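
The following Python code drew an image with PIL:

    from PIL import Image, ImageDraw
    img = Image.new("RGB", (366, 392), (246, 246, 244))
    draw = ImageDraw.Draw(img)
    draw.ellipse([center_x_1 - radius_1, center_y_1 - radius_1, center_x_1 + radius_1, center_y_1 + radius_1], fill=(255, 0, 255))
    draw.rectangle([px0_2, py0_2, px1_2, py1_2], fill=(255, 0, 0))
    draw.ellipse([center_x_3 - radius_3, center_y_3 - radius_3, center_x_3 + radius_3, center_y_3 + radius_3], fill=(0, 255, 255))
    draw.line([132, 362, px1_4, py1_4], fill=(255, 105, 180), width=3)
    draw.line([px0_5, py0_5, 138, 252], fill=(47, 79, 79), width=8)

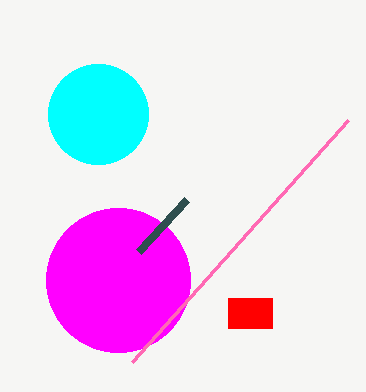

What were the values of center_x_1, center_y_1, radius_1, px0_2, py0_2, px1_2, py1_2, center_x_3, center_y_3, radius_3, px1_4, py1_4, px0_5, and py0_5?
center_x_1 = 118
center_y_1 = 280
radius_1 = 72
px0_2 = 228
py0_2 = 298
px1_2 = 272
py1_2 = 328
center_x_3 = 98
center_y_3 = 114
radius_3 = 50
px1_4 = 348
py1_4 = 120
px0_5 = 186
py0_5 = 200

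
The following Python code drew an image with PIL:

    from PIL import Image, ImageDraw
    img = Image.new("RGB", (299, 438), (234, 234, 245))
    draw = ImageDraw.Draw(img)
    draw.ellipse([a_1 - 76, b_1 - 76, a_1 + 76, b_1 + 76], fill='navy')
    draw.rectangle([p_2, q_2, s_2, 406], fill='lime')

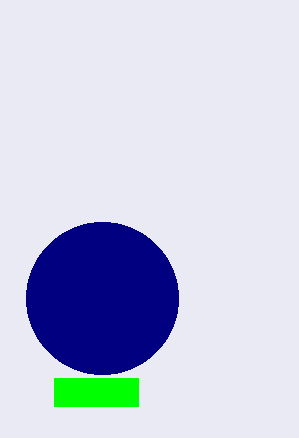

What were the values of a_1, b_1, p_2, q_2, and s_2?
a_1 = 102; b_1 = 298; p_2 = 54; q_2 = 378; s_2 = 138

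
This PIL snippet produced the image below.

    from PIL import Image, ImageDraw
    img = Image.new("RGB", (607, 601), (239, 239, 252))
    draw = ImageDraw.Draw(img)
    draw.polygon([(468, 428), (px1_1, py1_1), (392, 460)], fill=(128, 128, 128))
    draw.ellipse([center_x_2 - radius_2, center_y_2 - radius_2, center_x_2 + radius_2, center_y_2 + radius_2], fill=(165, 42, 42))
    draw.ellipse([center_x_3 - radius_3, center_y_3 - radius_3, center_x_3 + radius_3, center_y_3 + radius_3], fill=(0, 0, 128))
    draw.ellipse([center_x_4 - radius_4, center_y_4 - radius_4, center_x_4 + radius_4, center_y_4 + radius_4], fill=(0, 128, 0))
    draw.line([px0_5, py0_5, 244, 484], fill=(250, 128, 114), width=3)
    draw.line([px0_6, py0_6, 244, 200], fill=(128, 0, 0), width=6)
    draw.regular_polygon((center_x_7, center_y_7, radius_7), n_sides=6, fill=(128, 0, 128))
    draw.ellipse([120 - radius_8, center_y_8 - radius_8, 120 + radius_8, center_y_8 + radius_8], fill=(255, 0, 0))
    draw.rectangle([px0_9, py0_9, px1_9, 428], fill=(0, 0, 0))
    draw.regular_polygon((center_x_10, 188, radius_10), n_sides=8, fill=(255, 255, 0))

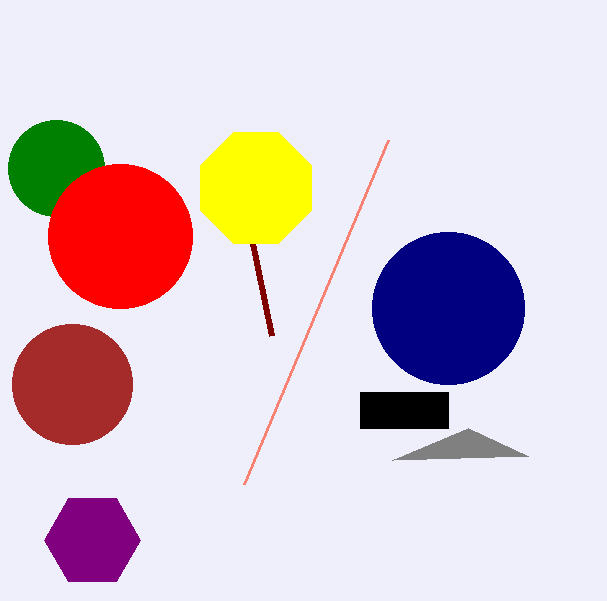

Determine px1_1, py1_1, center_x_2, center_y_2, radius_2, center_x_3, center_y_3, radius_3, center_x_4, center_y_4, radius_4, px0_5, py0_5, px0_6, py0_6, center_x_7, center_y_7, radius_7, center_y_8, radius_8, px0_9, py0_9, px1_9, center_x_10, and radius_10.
px1_1 = 528; py1_1 = 456; center_x_2 = 72; center_y_2 = 384; radius_2 = 60; center_x_3 = 448; center_y_3 = 308; radius_3 = 76; center_x_4 = 56; center_y_4 = 168; radius_4 = 48; px0_5 = 388; py0_5 = 140; px0_6 = 272; py0_6 = 336; center_x_7 = 92; center_y_7 = 540; radius_7 = 48; center_y_8 = 236; radius_8 = 72; px0_9 = 360; py0_9 = 392; px1_9 = 448; center_x_10 = 256; radius_10 = 60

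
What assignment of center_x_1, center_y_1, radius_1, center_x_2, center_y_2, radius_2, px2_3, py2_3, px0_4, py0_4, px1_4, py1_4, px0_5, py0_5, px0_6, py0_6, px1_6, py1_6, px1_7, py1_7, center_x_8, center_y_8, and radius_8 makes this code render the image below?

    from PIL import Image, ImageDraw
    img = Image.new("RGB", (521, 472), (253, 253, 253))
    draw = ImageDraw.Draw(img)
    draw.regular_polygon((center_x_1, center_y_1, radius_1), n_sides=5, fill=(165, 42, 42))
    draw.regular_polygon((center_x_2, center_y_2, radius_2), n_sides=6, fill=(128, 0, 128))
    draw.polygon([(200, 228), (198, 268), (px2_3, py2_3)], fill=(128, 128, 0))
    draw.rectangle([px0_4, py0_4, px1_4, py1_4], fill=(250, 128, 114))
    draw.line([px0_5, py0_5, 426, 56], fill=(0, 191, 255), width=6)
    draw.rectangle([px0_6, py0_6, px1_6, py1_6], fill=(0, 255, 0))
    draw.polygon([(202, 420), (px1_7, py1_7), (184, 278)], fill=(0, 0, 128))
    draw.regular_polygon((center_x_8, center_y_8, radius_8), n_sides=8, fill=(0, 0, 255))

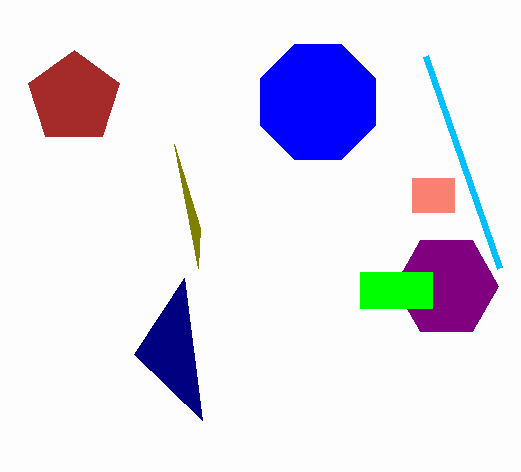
center_x_1 = 74; center_y_1 = 98; radius_1 = 48; center_x_2 = 446; center_y_2 = 286; radius_2 = 52; px2_3 = 174; py2_3 = 144; px0_4 = 412; py0_4 = 178; px1_4 = 454; py1_4 = 212; px0_5 = 500; py0_5 = 268; px0_6 = 360; py0_6 = 272; px1_6 = 432; py1_6 = 308; px1_7 = 134; py1_7 = 354; center_x_8 = 318; center_y_8 = 102; radius_8 = 62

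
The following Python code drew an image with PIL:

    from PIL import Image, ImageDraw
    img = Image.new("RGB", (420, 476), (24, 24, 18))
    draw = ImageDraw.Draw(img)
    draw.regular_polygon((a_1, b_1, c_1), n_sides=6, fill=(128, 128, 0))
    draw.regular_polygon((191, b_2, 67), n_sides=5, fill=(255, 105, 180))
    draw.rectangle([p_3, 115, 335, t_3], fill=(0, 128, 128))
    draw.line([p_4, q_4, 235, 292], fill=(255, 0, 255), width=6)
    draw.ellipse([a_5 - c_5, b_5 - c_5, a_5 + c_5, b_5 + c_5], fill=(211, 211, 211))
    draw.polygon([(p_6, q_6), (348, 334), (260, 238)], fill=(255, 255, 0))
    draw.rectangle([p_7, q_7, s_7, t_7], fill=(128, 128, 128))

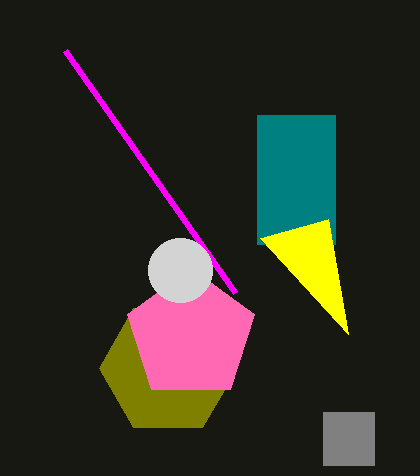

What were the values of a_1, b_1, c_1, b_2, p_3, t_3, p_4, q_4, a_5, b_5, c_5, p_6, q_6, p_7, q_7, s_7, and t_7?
a_1 = 168; b_1 = 368; c_1 = 69; b_2 = 335; p_3 = 257; t_3 = 244; p_4 = 65; q_4 = 50; a_5 = 180; b_5 = 270; c_5 = 32; p_6 = 328; q_6 = 219; p_7 = 323; q_7 = 412; s_7 = 374; t_7 = 465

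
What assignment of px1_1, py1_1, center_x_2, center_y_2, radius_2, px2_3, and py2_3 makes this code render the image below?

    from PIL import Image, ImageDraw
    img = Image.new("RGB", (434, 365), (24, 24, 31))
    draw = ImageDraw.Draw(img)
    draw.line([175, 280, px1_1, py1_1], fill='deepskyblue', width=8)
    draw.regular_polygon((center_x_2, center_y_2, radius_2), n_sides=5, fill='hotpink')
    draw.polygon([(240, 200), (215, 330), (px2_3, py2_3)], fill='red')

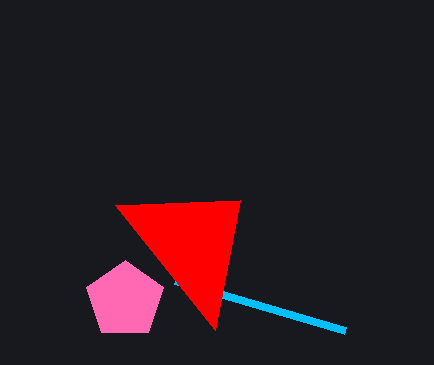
px1_1 = 345; py1_1 = 330; center_x_2 = 125; center_y_2 = 300; radius_2 = 40; px2_3 = 115; py2_3 = 205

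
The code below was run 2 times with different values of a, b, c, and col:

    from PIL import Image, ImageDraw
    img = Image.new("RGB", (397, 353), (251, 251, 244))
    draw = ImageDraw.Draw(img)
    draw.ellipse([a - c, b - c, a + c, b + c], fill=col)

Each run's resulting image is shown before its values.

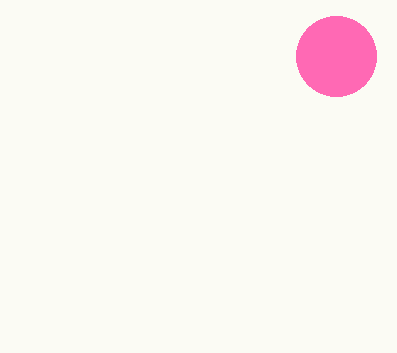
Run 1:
a = 336; b = 56; c = 40; col = 'hotpink'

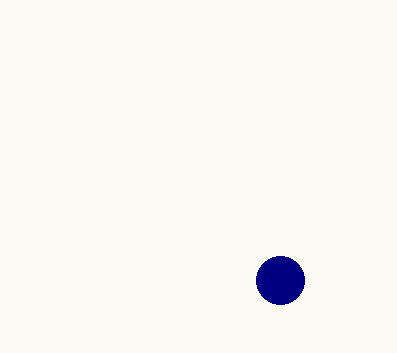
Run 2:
a = 280, b = 280, c = 24, col = 'navy'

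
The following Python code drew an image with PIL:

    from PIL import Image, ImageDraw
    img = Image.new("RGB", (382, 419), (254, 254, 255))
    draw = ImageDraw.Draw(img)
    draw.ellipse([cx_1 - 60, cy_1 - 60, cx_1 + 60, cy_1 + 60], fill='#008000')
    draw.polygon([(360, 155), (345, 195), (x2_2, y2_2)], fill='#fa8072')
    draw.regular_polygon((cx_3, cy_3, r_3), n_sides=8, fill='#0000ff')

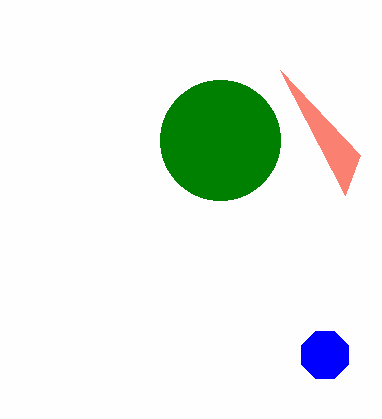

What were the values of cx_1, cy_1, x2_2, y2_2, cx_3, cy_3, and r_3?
cx_1 = 220, cy_1 = 140, x2_2 = 280, y2_2 = 70, cx_3 = 325, cy_3 = 355, r_3 = 25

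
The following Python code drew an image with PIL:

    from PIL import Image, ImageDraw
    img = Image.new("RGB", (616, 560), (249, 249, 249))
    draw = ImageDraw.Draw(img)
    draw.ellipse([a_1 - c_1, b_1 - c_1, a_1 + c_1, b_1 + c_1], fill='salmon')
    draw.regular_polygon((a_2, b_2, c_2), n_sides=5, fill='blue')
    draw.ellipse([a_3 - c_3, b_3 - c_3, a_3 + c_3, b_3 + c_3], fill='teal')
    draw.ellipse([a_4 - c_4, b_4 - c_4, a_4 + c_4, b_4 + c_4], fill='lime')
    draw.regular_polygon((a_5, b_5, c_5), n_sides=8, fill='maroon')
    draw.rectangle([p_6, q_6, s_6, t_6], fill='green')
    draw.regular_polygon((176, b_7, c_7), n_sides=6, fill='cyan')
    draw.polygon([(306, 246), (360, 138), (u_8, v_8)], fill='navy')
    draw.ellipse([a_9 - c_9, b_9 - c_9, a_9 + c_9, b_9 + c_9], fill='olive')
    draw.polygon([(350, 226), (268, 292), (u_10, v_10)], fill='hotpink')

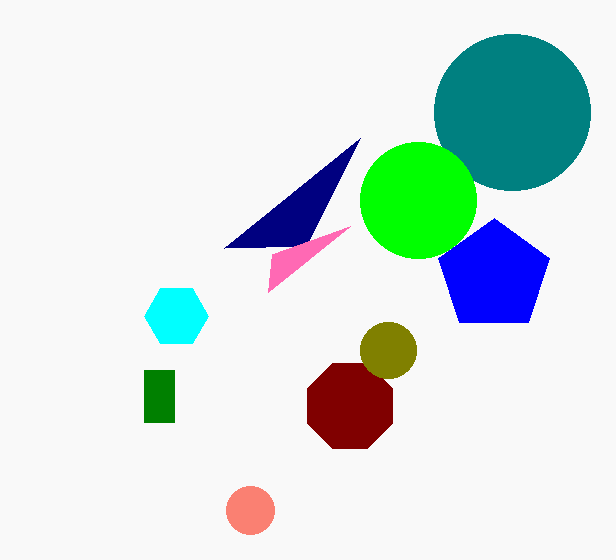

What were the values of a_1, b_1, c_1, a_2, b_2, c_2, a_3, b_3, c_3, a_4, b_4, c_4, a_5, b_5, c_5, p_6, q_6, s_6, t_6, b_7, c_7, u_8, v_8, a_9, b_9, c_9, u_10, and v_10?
a_1 = 250, b_1 = 510, c_1 = 24, a_2 = 494, b_2 = 276, c_2 = 58, a_3 = 512, b_3 = 112, c_3 = 78, a_4 = 418, b_4 = 200, c_4 = 58, a_5 = 350, b_5 = 406, c_5 = 46, p_6 = 144, q_6 = 370, s_6 = 174, t_6 = 422, b_7 = 316, c_7 = 32, u_8 = 224, v_8 = 248, a_9 = 388, b_9 = 350, c_9 = 28, u_10 = 272, v_10 = 254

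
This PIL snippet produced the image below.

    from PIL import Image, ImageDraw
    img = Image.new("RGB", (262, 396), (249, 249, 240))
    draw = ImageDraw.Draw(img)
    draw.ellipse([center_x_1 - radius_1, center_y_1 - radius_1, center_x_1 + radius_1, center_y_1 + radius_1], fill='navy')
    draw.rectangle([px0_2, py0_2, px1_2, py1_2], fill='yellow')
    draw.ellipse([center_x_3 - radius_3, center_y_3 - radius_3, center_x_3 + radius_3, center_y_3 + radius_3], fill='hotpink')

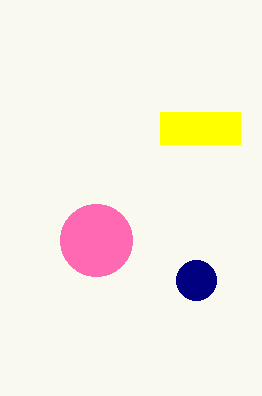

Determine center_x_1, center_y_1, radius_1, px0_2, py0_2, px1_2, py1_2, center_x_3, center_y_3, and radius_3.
center_x_1 = 196
center_y_1 = 280
radius_1 = 20
px0_2 = 160
py0_2 = 112
px1_2 = 240
py1_2 = 144
center_x_3 = 96
center_y_3 = 240
radius_3 = 36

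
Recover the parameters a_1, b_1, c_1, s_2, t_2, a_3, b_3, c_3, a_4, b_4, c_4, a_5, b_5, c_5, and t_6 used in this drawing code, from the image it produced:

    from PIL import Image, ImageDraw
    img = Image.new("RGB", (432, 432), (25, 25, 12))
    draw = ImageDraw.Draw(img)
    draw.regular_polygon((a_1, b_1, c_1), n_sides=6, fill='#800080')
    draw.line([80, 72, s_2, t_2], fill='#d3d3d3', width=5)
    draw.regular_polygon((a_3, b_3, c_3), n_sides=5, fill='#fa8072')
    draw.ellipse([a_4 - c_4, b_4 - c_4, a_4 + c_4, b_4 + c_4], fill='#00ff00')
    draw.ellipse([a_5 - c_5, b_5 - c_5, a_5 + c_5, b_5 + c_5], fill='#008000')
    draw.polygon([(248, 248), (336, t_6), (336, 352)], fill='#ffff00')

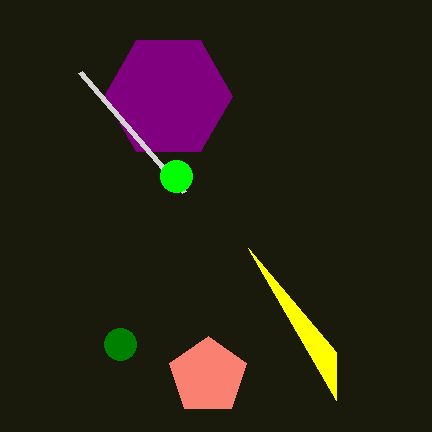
a_1 = 168
b_1 = 96
c_1 = 64
s_2 = 184
t_2 = 192
a_3 = 208
b_3 = 376
c_3 = 40
a_4 = 176
b_4 = 176
c_4 = 16
a_5 = 120
b_5 = 344
c_5 = 16
t_6 = 400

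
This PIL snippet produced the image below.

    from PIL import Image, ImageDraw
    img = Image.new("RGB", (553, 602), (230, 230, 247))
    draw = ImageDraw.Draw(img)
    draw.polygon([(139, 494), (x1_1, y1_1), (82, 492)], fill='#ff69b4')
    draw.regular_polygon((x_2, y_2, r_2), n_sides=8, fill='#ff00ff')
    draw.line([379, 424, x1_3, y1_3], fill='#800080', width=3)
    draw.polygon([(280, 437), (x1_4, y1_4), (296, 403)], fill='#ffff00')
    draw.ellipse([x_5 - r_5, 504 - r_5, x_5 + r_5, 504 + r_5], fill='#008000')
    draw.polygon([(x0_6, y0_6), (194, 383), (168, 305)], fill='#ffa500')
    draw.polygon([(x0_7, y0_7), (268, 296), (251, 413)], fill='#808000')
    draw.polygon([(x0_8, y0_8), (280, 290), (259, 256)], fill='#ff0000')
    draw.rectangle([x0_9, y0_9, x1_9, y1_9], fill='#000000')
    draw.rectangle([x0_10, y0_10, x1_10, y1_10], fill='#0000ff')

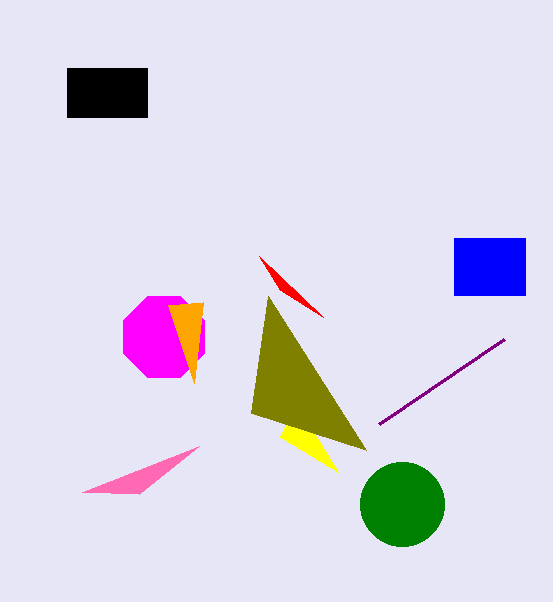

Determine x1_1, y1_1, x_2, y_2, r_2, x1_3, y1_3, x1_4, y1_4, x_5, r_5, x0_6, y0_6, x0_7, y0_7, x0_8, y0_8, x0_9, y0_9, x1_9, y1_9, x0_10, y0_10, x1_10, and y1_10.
x1_1 = 199, y1_1 = 446, x_2 = 164, y_2 = 337, r_2 = 44, x1_3 = 504, y1_3 = 339, x1_4 = 338, y1_4 = 472, x_5 = 402, r_5 = 42, x0_6 = 203, y0_6 = 302, x0_7 = 366, y0_7 = 450, x0_8 = 323, y0_8 = 317, x0_9 = 67, y0_9 = 68, x1_9 = 147, y1_9 = 117, x0_10 = 454, y0_10 = 238, x1_10 = 525, y1_10 = 295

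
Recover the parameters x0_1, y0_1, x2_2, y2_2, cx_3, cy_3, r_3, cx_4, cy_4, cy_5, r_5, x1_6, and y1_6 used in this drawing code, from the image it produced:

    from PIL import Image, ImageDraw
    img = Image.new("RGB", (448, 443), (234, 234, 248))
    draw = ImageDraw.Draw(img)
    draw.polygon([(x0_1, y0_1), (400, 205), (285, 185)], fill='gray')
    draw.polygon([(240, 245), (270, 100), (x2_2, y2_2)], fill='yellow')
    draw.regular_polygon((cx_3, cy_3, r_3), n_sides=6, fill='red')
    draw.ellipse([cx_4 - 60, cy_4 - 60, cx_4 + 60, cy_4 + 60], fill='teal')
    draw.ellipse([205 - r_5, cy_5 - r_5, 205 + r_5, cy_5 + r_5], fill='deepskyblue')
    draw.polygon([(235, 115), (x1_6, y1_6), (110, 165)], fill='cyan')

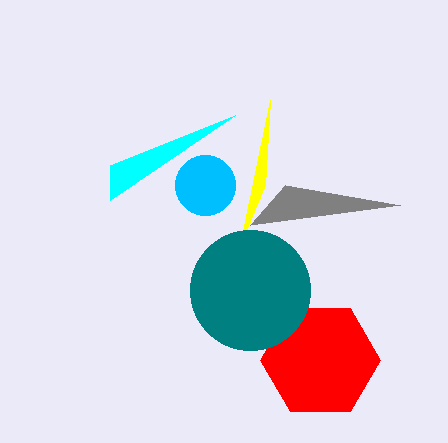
x0_1 = 250; y0_1 = 225; x2_2 = 265; y2_2 = 185; cx_3 = 320; cy_3 = 360; r_3 = 60; cx_4 = 250; cy_4 = 290; cy_5 = 185; r_5 = 30; x1_6 = 110; y1_6 = 200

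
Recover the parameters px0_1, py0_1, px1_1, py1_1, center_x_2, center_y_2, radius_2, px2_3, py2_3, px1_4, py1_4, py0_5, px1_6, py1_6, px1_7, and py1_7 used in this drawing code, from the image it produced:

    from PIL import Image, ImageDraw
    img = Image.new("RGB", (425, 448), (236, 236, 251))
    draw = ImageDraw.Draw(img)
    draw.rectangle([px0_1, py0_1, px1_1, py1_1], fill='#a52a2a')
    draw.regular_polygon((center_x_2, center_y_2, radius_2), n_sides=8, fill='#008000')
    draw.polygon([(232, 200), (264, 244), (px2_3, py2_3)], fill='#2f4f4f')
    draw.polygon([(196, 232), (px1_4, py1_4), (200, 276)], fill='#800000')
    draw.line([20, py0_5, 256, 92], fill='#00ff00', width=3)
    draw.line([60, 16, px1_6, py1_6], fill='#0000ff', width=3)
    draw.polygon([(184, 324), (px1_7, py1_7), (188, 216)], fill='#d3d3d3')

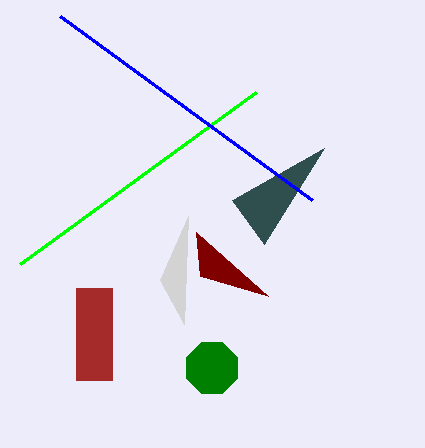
px0_1 = 76, py0_1 = 288, px1_1 = 112, py1_1 = 380, center_x_2 = 212, center_y_2 = 368, radius_2 = 28, px2_3 = 324, py2_3 = 148, px1_4 = 268, py1_4 = 296, py0_5 = 264, px1_6 = 312, py1_6 = 200, px1_7 = 160, py1_7 = 280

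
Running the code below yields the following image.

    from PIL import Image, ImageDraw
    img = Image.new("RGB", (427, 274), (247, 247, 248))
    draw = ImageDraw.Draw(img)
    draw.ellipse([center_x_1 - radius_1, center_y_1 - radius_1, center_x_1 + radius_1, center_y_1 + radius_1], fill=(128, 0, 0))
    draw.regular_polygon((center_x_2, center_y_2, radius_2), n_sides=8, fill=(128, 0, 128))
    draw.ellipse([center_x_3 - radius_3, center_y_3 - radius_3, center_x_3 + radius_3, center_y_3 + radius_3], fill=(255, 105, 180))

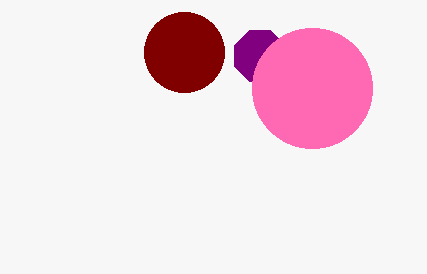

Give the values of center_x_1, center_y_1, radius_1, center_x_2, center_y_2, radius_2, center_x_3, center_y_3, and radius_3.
center_x_1 = 184, center_y_1 = 52, radius_1 = 40, center_x_2 = 260, center_y_2 = 56, radius_2 = 28, center_x_3 = 312, center_y_3 = 88, radius_3 = 60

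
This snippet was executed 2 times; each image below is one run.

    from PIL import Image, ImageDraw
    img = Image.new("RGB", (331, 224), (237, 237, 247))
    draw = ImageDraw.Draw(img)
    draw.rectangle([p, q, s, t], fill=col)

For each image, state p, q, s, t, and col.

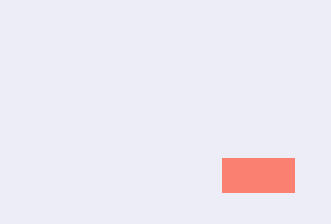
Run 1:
p = 222
q = 158
s = 294
t = 192
col = 'salmon'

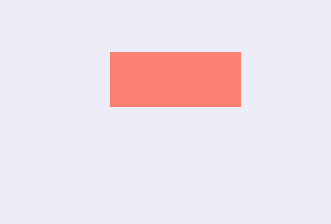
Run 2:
p = 110, q = 52, s = 240, t = 106, col = 'salmon'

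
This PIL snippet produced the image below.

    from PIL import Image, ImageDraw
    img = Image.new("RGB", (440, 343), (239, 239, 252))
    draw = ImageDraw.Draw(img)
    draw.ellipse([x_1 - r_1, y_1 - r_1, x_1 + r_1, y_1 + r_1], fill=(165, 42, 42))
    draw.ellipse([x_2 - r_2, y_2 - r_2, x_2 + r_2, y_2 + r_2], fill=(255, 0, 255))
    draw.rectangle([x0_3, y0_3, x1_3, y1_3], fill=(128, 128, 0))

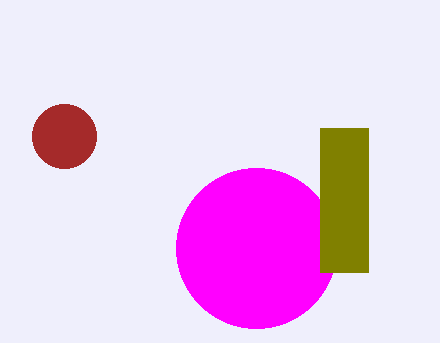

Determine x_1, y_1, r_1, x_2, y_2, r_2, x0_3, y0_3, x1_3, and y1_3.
x_1 = 64, y_1 = 136, r_1 = 32, x_2 = 256, y_2 = 248, r_2 = 80, x0_3 = 320, y0_3 = 128, x1_3 = 368, y1_3 = 272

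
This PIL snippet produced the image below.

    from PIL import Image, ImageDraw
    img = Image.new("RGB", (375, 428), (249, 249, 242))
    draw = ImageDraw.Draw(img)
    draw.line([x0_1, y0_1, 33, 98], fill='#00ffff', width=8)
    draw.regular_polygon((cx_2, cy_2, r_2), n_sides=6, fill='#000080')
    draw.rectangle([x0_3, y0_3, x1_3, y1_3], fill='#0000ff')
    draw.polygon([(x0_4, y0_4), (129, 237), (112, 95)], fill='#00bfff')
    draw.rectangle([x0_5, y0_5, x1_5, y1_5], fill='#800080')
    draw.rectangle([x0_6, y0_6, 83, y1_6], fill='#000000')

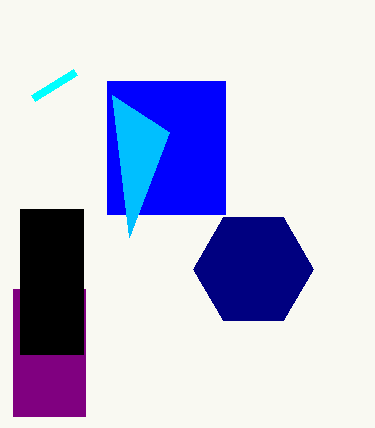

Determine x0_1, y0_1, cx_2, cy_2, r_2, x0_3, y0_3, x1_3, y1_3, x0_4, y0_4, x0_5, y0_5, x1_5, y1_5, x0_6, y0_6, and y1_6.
x0_1 = 75; y0_1 = 72; cx_2 = 253; cy_2 = 269; r_2 = 60; x0_3 = 107; y0_3 = 81; x1_3 = 225; y1_3 = 214; x0_4 = 169; y0_4 = 132; x0_5 = 13; y0_5 = 289; x1_5 = 85; y1_5 = 416; x0_6 = 20; y0_6 = 209; y1_6 = 354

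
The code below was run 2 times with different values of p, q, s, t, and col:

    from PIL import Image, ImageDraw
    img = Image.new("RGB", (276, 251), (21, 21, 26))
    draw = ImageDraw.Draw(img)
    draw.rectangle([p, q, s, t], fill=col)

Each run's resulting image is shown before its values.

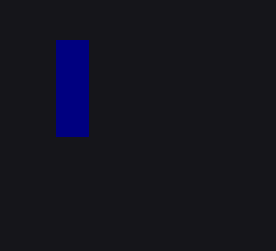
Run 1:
p = 56, q = 40, s = 88, t = 136, col = 'navy'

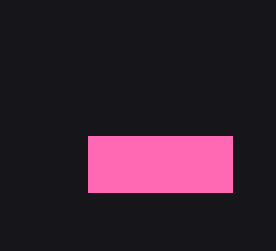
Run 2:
p = 88, q = 136, s = 232, t = 192, col = 'hotpink'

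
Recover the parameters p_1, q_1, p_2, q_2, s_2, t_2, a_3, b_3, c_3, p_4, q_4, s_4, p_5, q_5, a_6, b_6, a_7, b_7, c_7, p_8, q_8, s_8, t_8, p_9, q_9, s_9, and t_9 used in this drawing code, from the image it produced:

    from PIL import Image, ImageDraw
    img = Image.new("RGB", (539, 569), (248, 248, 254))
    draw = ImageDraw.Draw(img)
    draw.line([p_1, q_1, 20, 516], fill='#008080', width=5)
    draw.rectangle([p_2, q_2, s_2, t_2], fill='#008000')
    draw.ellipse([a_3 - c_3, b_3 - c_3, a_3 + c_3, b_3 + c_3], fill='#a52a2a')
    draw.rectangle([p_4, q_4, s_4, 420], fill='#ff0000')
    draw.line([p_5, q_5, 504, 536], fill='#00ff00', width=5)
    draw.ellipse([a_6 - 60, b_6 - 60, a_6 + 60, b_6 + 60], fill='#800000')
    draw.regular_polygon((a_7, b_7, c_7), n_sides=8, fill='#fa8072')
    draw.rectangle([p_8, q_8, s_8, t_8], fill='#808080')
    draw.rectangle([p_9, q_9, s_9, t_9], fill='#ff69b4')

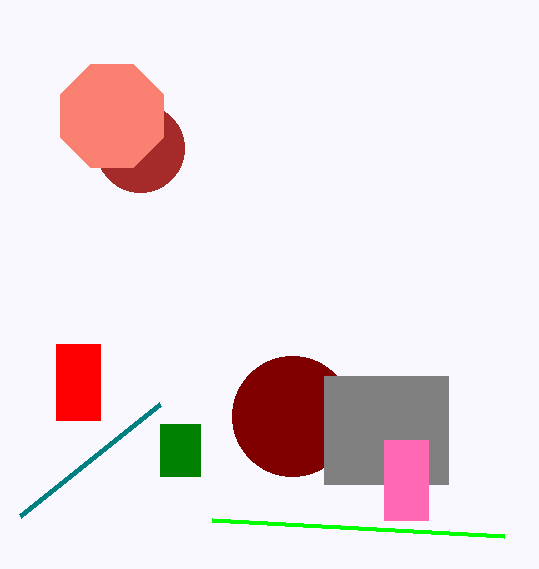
p_1 = 160, q_1 = 404, p_2 = 160, q_2 = 424, s_2 = 200, t_2 = 476, a_3 = 140, b_3 = 148, c_3 = 44, p_4 = 56, q_4 = 344, s_4 = 100, p_5 = 212, q_5 = 520, a_6 = 292, b_6 = 416, a_7 = 112, b_7 = 116, c_7 = 56, p_8 = 324, q_8 = 376, s_8 = 448, t_8 = 484, p_9 = 384, q_9 = 440, s_9 = 428, t_9 = 520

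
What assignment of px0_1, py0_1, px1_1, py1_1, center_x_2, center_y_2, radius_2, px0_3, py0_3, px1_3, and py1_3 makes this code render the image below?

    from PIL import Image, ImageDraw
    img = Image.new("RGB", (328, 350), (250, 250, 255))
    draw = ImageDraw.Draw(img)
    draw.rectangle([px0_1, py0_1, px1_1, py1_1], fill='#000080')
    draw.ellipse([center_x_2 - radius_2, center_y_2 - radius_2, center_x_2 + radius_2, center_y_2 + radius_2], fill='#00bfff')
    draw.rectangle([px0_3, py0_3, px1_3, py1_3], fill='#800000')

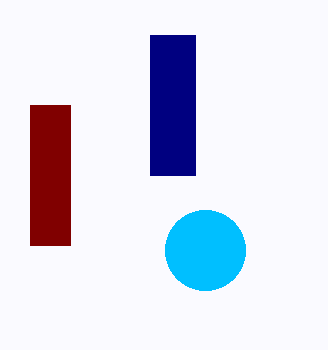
px0_1 = 150
py0_1 = 35
px1_1 = 195
py1_1 = 175
center_x_2 = 205
center_y_2 = 250
radius_2 = 40
px0_3 = 30
py0_3 = 105
px1_3 = 70
py1_3 = 245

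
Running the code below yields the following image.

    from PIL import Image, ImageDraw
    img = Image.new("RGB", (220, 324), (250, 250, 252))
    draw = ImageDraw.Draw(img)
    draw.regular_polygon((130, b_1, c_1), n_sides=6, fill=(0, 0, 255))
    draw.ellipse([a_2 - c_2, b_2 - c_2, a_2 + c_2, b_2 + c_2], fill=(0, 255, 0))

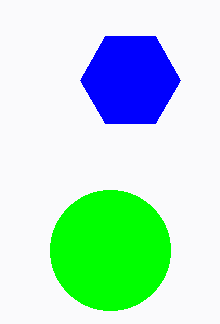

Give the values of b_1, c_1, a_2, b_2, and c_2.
b_1 = 80; c_1 = 50; a_2 = 110; b_2 = 250; c_2 = 60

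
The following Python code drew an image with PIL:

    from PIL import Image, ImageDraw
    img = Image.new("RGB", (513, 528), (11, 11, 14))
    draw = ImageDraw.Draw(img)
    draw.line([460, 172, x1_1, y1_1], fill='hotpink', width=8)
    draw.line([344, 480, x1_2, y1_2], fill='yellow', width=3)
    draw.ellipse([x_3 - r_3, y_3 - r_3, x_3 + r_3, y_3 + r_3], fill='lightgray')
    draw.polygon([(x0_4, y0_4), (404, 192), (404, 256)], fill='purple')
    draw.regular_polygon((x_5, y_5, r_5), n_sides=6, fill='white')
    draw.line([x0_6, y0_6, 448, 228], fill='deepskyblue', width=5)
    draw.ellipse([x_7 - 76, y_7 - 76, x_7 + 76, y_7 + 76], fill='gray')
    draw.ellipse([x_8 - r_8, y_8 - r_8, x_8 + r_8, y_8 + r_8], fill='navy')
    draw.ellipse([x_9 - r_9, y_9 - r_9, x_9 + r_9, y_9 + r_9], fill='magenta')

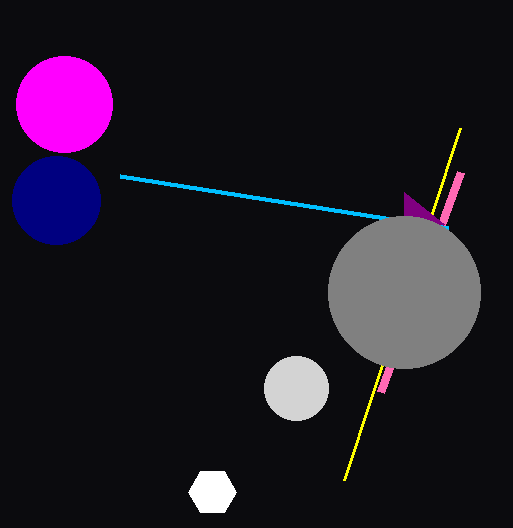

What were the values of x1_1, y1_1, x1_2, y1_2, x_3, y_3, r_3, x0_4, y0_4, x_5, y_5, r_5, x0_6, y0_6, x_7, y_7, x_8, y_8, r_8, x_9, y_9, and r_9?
x1_1 = 380, y1_1 = 392, x1_2 = 460, y1_2 = 128, x_3 = 296, y_3 = 388, r_3 = 32, x0_4 = 444, y0_4 = 224, x_5 = 212, y_5 = 492, r_5 = 24, x0_6 = 120, y0_6 = 176, x_7 = 404, y_7 = 292, x_8 = 56, y_8 = 200, r_8 = 44, x_9 = 64, y_9 = 104, r_9 = 48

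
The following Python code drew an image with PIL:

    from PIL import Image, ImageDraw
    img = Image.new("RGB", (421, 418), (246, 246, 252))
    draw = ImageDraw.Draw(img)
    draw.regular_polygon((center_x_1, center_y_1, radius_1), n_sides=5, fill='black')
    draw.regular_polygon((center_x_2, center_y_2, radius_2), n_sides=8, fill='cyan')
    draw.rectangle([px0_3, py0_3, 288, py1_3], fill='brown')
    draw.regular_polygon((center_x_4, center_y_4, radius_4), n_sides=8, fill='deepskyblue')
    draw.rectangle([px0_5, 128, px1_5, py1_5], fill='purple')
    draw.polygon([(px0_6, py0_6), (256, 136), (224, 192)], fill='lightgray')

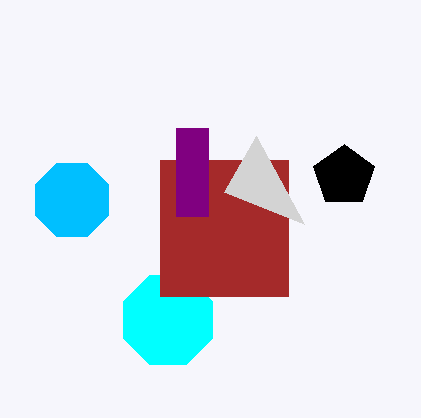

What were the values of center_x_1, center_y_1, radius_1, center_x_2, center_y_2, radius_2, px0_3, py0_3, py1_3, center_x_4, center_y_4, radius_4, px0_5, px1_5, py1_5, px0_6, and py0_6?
center_x_1 = 344; center_y_1 = 176; radius_1 = 32; center_x_2 = 168; center_y_2 = 320; radius_2 = 48; px0_3 = 160; py0_3 = 160; py1_3 = 296; center_x_4 = 72; center_y_4 = 200; radius_4 = 40; px0_5 = 176; px1_5 = 208; py1_5 = 216; px0_6 = 304; py0_6 = 224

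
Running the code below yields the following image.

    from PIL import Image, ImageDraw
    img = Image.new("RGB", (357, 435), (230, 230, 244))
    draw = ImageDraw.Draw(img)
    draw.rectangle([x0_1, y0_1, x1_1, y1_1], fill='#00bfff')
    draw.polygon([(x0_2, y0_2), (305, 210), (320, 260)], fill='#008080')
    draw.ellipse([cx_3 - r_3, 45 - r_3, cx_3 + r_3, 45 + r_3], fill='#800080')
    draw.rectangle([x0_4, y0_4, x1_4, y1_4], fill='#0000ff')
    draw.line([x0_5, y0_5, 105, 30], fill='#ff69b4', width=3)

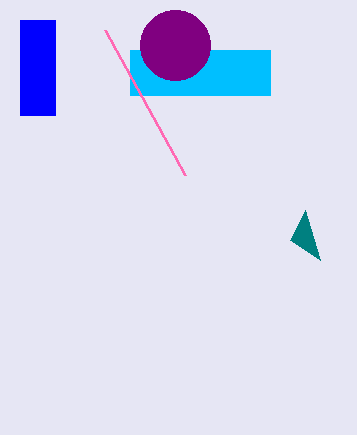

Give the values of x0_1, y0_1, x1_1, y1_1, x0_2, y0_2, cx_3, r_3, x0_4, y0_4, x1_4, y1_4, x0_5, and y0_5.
x0_1 = 130, y0_1 = 50, x1_1 = 270, y1_1 = 95, x0_2 = 290, y0_2 = 240, cx_3 = 175, r_3 = 35, x0_4 = 20, y0_4 = 20, x1_4 = 55, y1_4 = 115, x0_5 = 185, y0_5 = 175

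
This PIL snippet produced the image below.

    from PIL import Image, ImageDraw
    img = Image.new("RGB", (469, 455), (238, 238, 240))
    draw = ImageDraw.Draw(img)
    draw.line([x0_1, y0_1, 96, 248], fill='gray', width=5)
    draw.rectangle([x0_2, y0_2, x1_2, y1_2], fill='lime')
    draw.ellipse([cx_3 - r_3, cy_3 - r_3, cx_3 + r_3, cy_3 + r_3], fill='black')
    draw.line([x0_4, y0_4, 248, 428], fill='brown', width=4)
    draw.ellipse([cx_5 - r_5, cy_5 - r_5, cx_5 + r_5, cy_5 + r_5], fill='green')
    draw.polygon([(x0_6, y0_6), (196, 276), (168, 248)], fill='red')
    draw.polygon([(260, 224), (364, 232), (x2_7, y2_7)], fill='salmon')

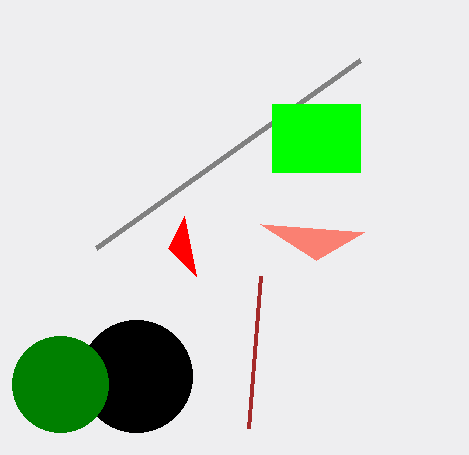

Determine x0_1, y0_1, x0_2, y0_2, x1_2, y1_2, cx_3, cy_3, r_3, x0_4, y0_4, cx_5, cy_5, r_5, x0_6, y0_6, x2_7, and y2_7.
x0_1 = 360; y0_1 = 60; x0_2 = 272; y0_2 = 104; x1_2 = 360; y1_2 = 172; cx_3 = 136; cy_3 = 376; r_3 = 56; x0_4 = 260; y0_4 = 276; cx_5 = 60; cy_5 = 384; r_5 = 48; x0_6 = 184; y0_6 = 216; x2_7 = 316; y2_7 = 260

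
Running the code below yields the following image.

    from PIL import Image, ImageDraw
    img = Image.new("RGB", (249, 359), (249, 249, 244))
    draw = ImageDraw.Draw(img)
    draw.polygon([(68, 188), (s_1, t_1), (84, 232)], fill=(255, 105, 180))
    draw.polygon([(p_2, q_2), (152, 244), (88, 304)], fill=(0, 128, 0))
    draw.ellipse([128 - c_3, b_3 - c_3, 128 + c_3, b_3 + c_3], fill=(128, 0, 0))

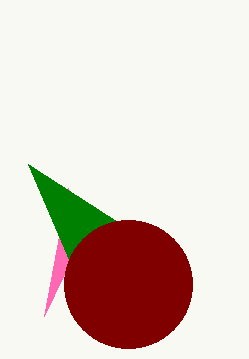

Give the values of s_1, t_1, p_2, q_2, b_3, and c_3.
s_1 = 44; t_1 = 316; p_2 = 28; q_2 = 164; b_3 = 284; c_3 = 64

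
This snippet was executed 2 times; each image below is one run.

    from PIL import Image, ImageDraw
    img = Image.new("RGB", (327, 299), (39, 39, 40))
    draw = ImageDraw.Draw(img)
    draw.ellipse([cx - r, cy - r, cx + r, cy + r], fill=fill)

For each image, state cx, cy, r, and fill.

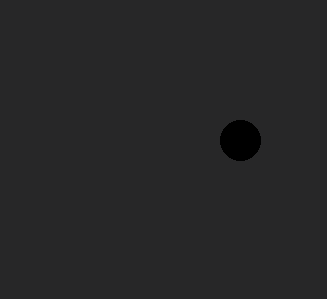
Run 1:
cx = 240; cy = 140; r = 20; fill = 'black'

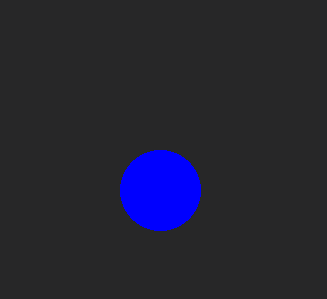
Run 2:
cx = 160, cy = 190, r = 40, fill = 'blue'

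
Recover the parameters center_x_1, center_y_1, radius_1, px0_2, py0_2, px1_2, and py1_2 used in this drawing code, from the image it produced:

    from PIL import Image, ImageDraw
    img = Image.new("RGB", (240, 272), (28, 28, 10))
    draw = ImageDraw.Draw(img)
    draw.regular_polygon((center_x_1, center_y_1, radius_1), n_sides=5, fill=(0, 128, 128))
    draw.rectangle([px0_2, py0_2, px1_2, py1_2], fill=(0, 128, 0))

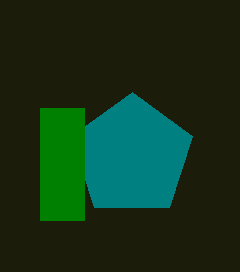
center_x_1 = 132, center_y_1 = 156, radius_1 = 64, px0_2 = 40, py0_2 = 108, px1_2 = 84, py1_2 = 220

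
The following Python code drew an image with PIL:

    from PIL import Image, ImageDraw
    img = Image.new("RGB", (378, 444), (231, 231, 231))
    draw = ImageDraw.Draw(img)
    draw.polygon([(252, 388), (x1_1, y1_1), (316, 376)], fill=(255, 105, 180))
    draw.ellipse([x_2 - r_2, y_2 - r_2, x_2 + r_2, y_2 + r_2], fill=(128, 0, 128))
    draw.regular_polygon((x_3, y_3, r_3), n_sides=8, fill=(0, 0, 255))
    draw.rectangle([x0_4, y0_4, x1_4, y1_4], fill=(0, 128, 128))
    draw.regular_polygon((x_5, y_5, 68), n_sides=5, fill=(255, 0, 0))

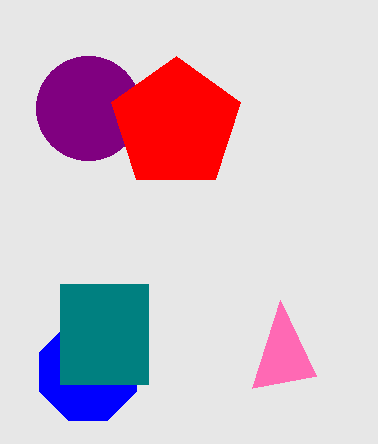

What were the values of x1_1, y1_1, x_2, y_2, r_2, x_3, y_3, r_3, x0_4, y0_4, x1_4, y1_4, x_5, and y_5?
x1_1 = 280; y1_1 = 300; x_2 = 88; y_2 = 108; r_2 = 52; x_3 = 88; y_3 = 372; r_3 = 52; x0_4 = 60; y0_4 = 284; x1_4 = 148; y1_4 = 384; x_5 = 176; y_5 = 124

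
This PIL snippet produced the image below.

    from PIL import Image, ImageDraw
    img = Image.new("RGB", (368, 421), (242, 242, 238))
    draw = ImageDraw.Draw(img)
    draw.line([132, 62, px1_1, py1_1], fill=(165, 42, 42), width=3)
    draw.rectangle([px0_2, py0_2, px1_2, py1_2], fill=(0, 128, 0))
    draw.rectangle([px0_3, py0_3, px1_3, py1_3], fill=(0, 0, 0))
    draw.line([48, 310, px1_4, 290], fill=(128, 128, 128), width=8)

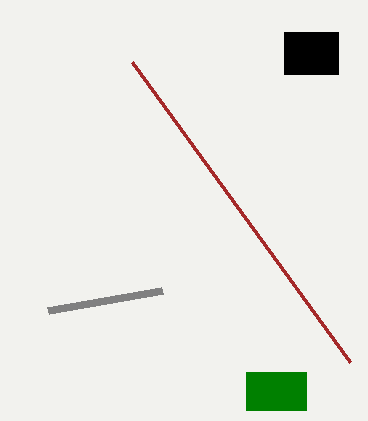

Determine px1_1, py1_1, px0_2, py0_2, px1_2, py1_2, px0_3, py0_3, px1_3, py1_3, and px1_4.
px1_1 = 350; py1_1 = 362; px0_2 = 246; py0_2 = 372; px1_2 = 306; py1_2 = 410; px0_3 = 284; py0_3 = 32; px1_3 = 338; py1_3 = 74; px1_4 = 162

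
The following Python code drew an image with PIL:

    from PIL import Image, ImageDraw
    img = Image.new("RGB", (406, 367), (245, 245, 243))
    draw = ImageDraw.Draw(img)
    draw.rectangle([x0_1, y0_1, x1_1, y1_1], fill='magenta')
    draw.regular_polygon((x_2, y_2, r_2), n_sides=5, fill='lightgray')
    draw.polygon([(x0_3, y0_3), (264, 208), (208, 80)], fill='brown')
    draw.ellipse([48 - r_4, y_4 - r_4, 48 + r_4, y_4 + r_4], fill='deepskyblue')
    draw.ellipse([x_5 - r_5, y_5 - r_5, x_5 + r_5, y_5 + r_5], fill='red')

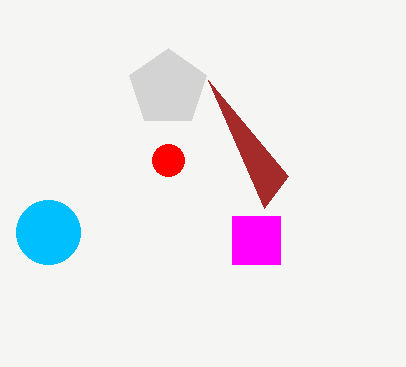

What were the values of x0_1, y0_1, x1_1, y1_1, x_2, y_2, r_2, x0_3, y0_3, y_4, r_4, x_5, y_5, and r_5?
x0_1 = 232
y0_1 = 216
x1_1 = 280
y1_1 = 264
x_2 = 168
y_2 = 88
r_2 = 40
x0_3 = 288
y0_3 = 176
y_4 = 232
r_4 = 32
x_5 = 168
y_5 = 160
r_5 = 16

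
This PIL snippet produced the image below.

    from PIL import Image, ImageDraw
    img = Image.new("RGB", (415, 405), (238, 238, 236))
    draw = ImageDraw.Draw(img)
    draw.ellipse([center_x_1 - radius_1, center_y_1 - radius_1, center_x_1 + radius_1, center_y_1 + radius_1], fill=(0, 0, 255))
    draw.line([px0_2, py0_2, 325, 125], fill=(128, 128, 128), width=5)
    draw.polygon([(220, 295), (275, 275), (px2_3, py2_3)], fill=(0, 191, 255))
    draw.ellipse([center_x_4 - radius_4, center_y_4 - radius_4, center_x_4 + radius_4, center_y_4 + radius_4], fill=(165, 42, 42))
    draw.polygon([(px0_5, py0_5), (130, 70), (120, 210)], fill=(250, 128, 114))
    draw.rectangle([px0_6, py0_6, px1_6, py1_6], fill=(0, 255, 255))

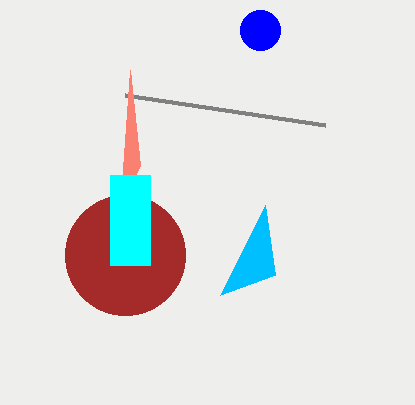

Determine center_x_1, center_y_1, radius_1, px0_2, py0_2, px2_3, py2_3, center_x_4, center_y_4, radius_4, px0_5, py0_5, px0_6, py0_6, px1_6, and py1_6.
center_x_1 = 260
center_y_1 = 30
radius_1 = 20
px0_2 = 125
py0_2 = 95
px2_3 = 265
py2_3 = 205
center_x_4 = 125
center_y_4 = 255
radius_4 = 60
px0_5 = 140
py0_5 = 165
px0_6 = 110
py0_6 = 175
px1_6 = 150
py1_6 = 265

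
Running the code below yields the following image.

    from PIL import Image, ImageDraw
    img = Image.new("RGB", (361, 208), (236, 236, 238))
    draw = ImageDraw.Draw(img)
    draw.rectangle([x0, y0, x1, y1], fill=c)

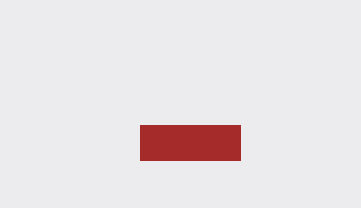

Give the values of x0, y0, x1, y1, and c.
x0 = 140
y0 = 125
x1 = 240
y1 = 160
c = 'brown'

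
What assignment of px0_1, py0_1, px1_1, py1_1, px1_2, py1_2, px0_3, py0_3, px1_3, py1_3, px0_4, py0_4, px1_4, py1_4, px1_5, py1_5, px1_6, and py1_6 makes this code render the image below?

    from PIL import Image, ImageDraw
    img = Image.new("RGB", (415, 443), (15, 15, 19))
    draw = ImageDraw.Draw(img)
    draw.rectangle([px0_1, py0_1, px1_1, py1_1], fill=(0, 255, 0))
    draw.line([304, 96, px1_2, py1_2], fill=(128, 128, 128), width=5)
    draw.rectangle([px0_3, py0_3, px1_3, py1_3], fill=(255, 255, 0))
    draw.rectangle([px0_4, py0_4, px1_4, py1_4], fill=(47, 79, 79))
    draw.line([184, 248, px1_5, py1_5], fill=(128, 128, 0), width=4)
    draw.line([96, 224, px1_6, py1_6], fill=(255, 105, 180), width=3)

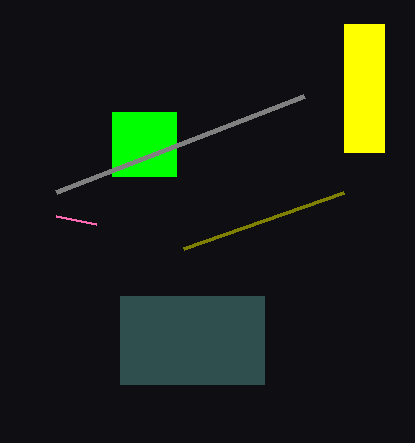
px0_1 = 112, py0_1 = 112, px1_1 = 176, py1_1 = 176, px1_2 = 56, py1_2 = 192, px0_3 = 344, py0_3 = 24, px1_3 = 384, py1_3 = 152, px0_4 = 120, py0_4 = 296, px1_4 = 264, py1_4 = 384, px1_5 = 344, py1_5 = 192, px1_6 = 56, py1_6 = 216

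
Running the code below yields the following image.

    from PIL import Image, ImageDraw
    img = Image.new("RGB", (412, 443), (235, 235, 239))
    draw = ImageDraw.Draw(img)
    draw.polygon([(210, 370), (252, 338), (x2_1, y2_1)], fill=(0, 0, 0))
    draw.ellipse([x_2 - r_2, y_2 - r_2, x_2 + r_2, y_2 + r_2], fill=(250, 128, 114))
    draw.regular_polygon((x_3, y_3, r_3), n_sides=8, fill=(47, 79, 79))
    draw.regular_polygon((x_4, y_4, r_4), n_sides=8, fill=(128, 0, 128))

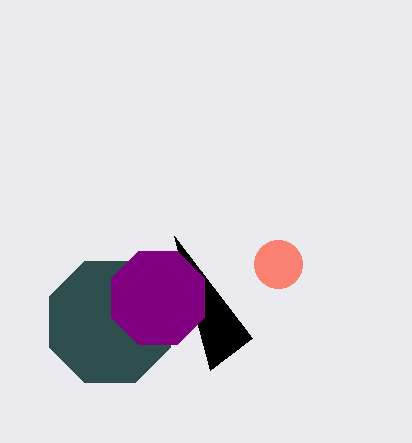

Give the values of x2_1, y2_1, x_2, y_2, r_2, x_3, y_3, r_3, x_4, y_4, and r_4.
x2_1 = 174; y2_1 = 236; x_2 = 278; y_2 = 264; r_2 = 24; x_3 = 110; y_3 = 322; r_3 = 66; x_4 = 158; y_4 = 298; r_4 = 50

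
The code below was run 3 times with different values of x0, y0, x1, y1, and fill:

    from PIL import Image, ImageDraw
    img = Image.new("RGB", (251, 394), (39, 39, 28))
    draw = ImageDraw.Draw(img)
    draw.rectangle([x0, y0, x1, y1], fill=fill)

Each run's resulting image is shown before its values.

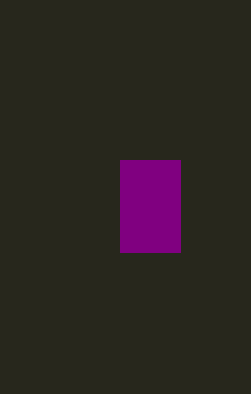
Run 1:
x0 = 120; y0 = 160; x1 = 180; y1 = 252; fill = 'purple'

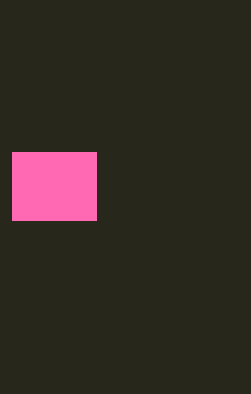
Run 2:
x0 = 12
y0 = 152
x1 = 96
y1 = 220
fill = 'hotpink'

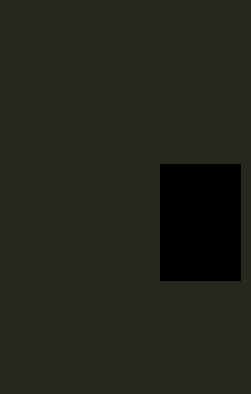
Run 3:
x0 = 160, y0 = 164, x1 = 240, y1 = 280, fill = 'black'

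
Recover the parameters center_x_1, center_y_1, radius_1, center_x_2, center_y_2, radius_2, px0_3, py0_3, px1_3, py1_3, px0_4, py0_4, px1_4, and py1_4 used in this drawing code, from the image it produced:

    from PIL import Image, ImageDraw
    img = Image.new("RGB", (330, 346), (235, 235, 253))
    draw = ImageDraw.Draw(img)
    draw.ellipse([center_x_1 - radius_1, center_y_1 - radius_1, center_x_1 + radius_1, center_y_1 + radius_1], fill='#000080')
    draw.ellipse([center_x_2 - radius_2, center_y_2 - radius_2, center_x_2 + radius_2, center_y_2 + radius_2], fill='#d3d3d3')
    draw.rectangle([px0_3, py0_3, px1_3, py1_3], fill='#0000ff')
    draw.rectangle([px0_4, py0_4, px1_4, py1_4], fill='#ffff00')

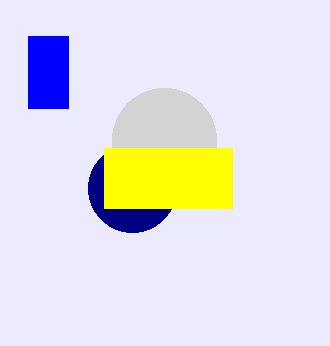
center_x_1 = 132, center_y_1 = 188, radius_1 = 44, center_x_2 = 164, center_y_2 = 140, radius_2 = 52, px0_3 = 28, py0_3 = 36, px1_3 = 68, py1_3 = 108, px0_4 = 104, py0_4 = 148, px1_4 = 232, py1_4 = 208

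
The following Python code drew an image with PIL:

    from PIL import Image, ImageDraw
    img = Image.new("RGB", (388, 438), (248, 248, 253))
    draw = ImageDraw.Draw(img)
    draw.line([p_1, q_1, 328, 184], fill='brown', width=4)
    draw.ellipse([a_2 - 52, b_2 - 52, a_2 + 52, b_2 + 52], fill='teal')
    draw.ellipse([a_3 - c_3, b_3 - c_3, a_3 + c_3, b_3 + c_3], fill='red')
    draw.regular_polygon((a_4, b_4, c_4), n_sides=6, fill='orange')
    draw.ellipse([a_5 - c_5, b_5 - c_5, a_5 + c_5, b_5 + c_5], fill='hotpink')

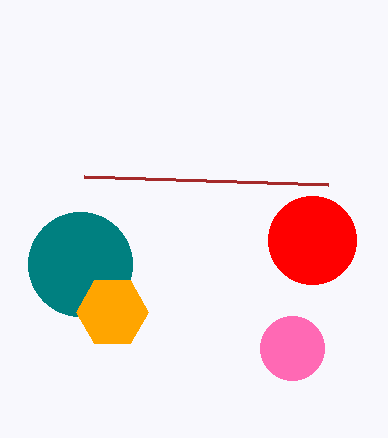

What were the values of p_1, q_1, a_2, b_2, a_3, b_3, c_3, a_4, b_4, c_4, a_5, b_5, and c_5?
p_1 = 84, q_1 = 176, a_2 = 80, b_2 = 264, a_3 = 312, b_3 = 240, c_3 = 44, a_4 = 112, b_4 = 312, c_4 = 36, a_5 = 292, b_5 = 348, c_5 = 32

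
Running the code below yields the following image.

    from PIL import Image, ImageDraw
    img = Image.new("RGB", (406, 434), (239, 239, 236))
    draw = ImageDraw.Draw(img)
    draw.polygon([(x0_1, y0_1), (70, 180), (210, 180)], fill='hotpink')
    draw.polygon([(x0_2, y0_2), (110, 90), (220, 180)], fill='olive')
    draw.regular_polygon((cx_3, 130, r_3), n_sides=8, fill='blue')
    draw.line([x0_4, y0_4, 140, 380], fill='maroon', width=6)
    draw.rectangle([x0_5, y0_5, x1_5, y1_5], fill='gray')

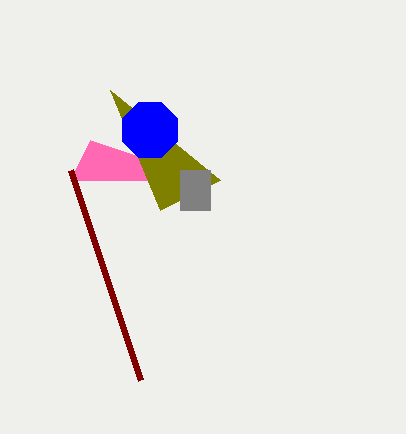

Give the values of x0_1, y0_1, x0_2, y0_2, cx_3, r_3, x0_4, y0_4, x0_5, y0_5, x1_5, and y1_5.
x0_1 = 90, y0_1 = 140, x0_2 = 160, y0_2 = 210, cx_3 = 150, r_3 = 30, x0_4 = 70, y0_4 = 170, x0_5 = 180, y0_5 = 170, x1_5 = 210, y1_5 = 210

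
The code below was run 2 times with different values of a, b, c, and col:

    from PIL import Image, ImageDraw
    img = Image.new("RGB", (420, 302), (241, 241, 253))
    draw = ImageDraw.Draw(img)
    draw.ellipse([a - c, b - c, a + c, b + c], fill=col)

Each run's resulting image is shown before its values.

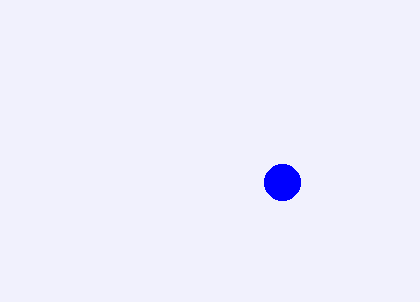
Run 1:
a = 282; b = 182; c = 18; col = 'blue'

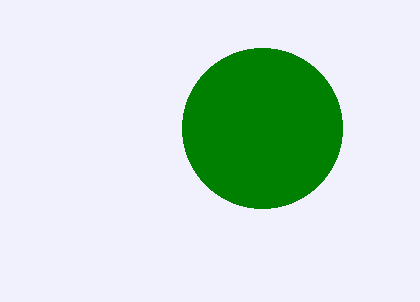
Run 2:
a = 262; b = 128; c = 80; col = 'green'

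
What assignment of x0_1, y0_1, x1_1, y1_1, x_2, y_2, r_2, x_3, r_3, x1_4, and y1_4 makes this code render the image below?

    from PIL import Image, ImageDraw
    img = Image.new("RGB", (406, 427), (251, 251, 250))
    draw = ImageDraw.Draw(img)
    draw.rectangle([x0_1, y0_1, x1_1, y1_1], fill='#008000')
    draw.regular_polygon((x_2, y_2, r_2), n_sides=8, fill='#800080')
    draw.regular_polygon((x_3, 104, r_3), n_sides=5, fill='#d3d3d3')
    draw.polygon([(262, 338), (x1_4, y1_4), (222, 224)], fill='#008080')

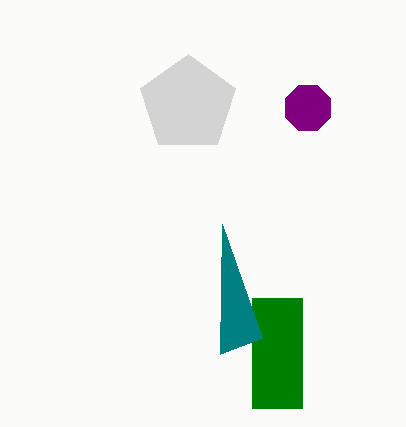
x0_1 = 252; y0_1 = 298; x1_1 = 302; y1_1 = 408; x_2 = 308; y_2 = 108; r_2 = 24; x_3 = 188; r_3 = 50; x1_4 = 220; y1_4 = 354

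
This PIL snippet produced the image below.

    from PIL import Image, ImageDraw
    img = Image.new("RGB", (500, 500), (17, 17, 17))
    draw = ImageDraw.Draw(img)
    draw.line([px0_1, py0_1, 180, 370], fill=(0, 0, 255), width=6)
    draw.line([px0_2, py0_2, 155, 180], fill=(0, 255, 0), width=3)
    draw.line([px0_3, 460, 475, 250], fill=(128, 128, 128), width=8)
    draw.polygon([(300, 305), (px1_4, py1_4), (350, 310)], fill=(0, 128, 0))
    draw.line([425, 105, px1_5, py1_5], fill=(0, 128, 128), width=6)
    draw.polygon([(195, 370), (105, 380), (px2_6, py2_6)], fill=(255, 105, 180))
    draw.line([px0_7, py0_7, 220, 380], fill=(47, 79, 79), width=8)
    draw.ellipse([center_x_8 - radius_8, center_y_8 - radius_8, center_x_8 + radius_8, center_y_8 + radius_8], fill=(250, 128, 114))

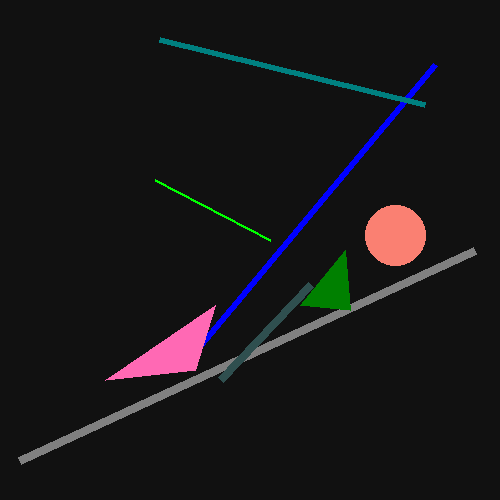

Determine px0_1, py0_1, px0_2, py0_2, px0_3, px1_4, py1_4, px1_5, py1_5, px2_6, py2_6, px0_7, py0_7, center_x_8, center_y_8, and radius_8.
px0_1 = 435
py0_1 = 65
px0_2 = 270
py0_2 = 240
px0_3 = 20
px1_4 = 345
py1_4 = 250
px1_5 = 160
py1_5 = 40
px2_6 = 215
py2_6 = 305
px0_7 = 310
py0_7 = 285
center_x_8 = 395
center_y_8 = 235
radius_8 = 30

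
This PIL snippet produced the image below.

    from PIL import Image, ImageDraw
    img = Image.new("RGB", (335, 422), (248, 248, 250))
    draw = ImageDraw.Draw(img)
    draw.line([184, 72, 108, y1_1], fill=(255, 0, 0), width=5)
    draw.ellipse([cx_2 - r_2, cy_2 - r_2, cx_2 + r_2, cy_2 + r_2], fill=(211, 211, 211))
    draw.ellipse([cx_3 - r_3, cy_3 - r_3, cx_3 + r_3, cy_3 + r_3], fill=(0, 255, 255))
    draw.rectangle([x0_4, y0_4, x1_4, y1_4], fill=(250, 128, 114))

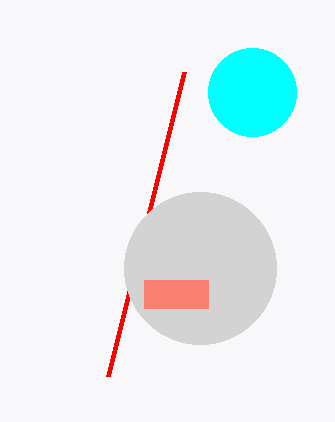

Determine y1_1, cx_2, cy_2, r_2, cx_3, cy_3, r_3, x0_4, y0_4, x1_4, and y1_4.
y1_1 = 376
cx_2 = 200
cy_2 = 268
r_2 = 76
cx_3 = 252
cy_3 = 92
r_3 = 44
x0_4 = 144
y0_4 = 280
x1_4 = 208
y1_4 = 308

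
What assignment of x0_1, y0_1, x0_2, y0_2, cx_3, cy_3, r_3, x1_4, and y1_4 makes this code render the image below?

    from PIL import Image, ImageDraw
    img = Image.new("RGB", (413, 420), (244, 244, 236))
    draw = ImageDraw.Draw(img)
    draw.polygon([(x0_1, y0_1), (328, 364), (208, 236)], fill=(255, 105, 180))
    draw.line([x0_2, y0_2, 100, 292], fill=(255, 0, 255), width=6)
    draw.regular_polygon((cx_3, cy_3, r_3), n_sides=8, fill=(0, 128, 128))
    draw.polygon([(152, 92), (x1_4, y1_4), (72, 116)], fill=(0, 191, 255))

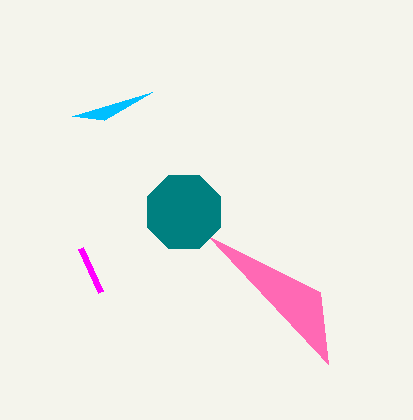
x0_1 = 320, y0_1 = 292, x0_2 = 80, y0_2 = 248, cx_3 = 184, cy_3 = 212, r_3 = 40, x1_4 = 104, y1_4 = 120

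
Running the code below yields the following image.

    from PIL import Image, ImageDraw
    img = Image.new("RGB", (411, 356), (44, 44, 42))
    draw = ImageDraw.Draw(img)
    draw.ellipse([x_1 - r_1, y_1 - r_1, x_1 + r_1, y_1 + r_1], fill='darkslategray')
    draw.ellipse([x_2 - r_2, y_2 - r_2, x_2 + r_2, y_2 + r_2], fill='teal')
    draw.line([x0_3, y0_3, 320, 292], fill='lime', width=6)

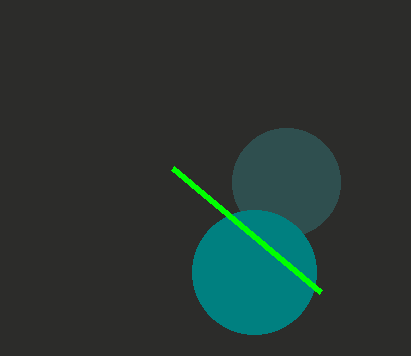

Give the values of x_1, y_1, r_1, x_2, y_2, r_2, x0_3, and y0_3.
x_1 = 286, y_1 = 182, r_1 = 54, x_2 = 254, y_2 = 272, r_2 = 62, x0_3 = 172, y0_3 = 168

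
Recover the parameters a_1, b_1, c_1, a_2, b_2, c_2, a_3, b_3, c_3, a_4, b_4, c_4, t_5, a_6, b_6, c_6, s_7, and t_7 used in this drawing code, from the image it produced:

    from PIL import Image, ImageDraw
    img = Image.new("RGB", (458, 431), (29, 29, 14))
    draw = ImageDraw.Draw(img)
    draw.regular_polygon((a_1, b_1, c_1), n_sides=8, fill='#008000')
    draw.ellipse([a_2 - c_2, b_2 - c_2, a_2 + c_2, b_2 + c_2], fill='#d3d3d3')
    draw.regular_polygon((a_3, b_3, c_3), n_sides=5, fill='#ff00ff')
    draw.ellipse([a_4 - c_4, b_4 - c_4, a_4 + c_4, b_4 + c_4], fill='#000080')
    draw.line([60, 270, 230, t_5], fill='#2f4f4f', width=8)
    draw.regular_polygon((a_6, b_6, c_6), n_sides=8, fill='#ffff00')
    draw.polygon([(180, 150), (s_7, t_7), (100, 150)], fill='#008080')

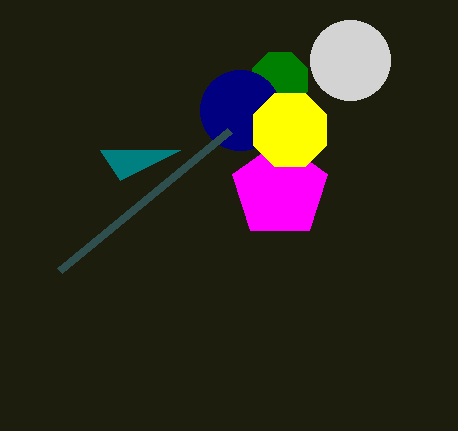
a_1 = 280, b_1 = 80, c_1 = 30, a_2 = 350, b_2 = 60, c_2 = 40, a_3 = 280, b_3 = 190, c_3 = 50, a_4 = 240, b_4 = 110, c_4 = 40, t_5 = 130, a_6 = 290, b_6 = 130, c_6 = 40, s_7 = 120, t_7 = 180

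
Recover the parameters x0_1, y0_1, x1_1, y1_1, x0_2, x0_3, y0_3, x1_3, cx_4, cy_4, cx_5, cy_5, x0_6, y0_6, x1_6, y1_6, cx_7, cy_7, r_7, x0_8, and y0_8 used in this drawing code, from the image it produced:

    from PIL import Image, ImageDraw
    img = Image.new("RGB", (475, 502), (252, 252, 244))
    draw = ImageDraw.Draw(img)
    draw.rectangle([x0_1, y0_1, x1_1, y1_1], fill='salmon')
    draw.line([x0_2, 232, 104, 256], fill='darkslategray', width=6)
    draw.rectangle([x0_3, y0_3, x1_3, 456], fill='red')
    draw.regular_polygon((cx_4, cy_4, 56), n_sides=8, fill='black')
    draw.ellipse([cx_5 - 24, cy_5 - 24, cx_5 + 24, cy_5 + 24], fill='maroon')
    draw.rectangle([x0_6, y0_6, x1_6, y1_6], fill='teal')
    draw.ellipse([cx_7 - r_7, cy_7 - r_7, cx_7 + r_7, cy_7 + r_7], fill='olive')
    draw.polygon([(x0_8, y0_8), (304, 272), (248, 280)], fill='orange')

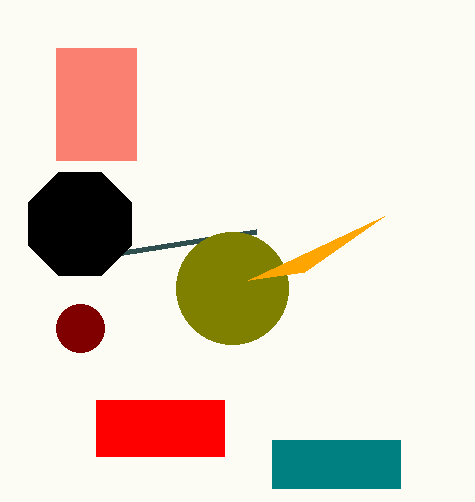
x0_1 = 56
y0_1 = 48
x1_1 = 136
y1_1 = 160
x0_2 = 256
x0_3 = 96
y0_3 = 400
x1_3 = 224
cx_4 = 80
cy_4 = 224
cx_5 = 80
cy_5 = 328
x0_6 = 272
y0_6 = 440
x1_6 = 400
y1_6 = 488
cx_7 = 232
cy_7 = 288
r_7 = 56
x0_8 = 384
y0_8 = 216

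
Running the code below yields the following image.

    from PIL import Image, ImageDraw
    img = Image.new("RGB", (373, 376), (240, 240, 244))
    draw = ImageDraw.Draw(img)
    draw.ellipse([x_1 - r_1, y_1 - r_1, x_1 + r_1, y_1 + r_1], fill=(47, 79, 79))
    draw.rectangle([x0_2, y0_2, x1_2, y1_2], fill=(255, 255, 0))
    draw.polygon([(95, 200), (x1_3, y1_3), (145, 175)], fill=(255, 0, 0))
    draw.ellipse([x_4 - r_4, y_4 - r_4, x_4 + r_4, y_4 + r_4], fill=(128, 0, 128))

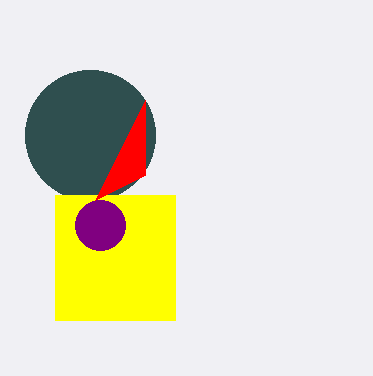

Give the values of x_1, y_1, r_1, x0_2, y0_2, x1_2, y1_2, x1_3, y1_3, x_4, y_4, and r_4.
x_1 = 90
y_1 = 135
r_1 = 65
x0_2 = 55
y0_2 = 195
x1_2 = 175
y1_2 = 320
x1_3 = 145
y1_3 = 100
x_4 = 100
y_4 = 225
r_4 = 25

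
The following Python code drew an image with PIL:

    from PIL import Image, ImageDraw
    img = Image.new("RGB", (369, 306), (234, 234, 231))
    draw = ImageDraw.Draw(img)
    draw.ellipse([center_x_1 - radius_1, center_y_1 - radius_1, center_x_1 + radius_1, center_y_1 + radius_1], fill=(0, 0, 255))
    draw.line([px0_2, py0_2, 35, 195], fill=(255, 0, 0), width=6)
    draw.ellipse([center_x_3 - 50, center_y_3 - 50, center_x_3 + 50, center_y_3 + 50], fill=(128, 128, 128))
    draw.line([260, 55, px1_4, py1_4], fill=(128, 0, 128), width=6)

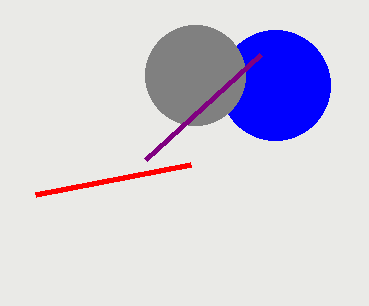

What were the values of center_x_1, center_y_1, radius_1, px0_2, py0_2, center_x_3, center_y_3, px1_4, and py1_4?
center_x_1 = 275; center_y_1 = 85; radius_1 = 55; px0_2 = 190; py0_2 = 165; center_x_3 = 195; center_y_3 = 75; px1_4 = 145; py1_4 = 160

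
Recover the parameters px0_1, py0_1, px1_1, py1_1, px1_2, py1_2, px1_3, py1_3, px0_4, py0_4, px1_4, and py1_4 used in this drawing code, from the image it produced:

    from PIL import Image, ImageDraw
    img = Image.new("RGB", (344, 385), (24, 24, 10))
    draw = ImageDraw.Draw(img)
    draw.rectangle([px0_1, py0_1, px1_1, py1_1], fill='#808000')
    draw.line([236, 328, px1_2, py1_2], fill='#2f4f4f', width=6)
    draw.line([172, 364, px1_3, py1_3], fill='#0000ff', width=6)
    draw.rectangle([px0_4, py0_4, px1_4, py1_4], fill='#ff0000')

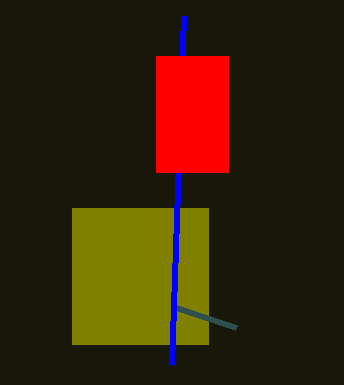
px0_1 = 72, py0_1 = 208, px1_1 = 208, py1_1 = 344, px1_2 = 176, py1_2 = 308, px1_3 = 184, py1_3 = 16, px0_4 = 156, py0_4 = 56, px1_4 = 228, py1_4 = 172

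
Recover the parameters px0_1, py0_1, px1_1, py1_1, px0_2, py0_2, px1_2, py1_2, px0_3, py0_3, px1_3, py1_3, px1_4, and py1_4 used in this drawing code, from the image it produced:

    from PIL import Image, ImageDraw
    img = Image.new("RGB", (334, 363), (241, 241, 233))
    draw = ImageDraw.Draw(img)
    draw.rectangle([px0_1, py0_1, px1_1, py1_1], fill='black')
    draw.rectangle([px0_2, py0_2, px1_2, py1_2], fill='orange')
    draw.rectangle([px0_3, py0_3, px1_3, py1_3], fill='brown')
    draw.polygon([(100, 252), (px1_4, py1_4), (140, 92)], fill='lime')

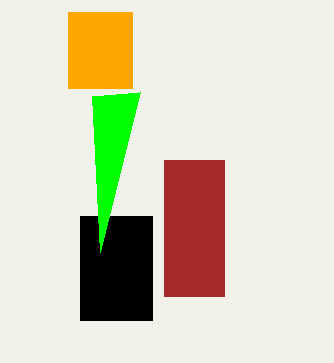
px0_1 = 80; py0_1 = 216; px1_1 = 152; py1_1 = 320; px0_2 = 68; py0_2 = 12; px1_2 = 132; py1_2 = 88; px0_3 = 164; py0_3 = 160; px1_3 = 224; py1_3 = 296; px1_4 = 92; py1_4 = 96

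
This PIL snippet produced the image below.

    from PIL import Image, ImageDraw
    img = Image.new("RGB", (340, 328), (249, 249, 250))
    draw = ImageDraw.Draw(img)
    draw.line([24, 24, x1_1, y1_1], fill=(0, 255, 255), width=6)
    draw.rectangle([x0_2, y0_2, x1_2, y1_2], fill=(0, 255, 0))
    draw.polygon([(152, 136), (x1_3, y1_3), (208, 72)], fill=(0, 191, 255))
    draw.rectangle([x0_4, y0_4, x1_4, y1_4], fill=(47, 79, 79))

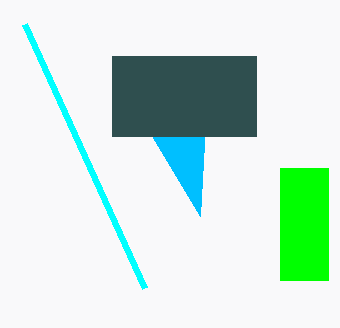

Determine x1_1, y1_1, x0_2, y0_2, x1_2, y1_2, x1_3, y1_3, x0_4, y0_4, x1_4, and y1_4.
x1_1 = 144; y1_1 = 288; x0_2 = 280; y0_2 = 168; x1_2 = 328; y1_2 = 280; x1_3 = 200; y1_3 = 216; x0_4 = 112; y0_4 = 56; x1_4 = 256; y1_4 = 136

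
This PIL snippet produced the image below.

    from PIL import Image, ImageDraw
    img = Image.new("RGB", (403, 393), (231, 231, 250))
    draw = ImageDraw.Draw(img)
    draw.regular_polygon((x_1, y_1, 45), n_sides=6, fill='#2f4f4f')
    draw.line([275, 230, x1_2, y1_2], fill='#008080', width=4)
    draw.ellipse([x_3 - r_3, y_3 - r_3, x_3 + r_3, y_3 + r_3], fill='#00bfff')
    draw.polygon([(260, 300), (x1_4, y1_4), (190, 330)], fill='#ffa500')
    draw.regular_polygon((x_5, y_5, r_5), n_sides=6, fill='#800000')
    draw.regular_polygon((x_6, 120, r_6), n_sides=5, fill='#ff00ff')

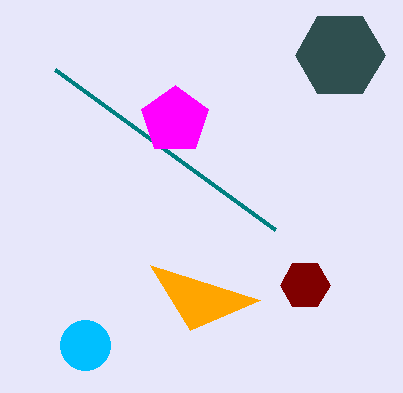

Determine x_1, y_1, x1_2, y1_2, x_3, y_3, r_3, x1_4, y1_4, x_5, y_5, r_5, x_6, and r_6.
x_1 = 340, y_1 = 55, x1_2 = 55, y1_2 = 70, x_3 = 85, y_3 = 345, r_3 = 25, x1_4 = 150, y1_4 = 265, x_5 = 305, y_5 = 285, r_5 = 25, x_6 = 175, r_6 = 35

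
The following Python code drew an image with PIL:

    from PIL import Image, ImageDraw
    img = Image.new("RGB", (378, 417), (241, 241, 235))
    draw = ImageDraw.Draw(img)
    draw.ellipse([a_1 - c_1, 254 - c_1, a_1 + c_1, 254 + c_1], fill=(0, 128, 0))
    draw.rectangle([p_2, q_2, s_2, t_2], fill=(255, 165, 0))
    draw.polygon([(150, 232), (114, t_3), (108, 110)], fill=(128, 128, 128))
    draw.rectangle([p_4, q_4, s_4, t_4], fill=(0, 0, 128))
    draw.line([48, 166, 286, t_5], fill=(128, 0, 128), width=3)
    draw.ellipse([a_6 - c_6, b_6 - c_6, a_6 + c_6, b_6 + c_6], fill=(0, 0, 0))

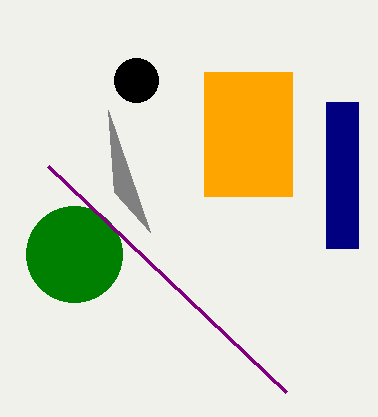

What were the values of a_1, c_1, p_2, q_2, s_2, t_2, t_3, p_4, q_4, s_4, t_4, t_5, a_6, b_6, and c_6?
a_1 = 74, c_1 = 48, p_2 = 204, q_2 = 72, s_2 = 292, t_2 = 196, t_3 = 192, p_4 = 326, q_4 = 102, s_4 = 358, t_4 = 248, t_5 = 392, a_6 = 136, b_6 = 80, c_6 = 22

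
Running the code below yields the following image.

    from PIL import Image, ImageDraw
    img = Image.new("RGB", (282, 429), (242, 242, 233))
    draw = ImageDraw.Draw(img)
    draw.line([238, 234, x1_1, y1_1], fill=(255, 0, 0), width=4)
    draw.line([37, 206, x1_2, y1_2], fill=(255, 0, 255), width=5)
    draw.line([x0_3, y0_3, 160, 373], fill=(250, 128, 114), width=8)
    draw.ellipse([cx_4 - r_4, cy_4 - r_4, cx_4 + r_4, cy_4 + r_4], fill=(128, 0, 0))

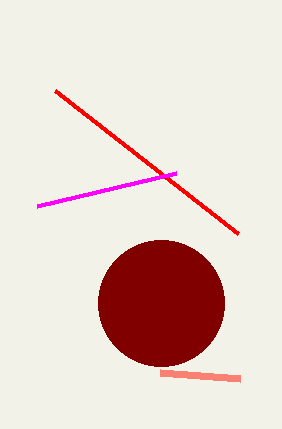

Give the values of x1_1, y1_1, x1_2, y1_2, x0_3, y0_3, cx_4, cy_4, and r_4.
x1_1 = 55; y1_1 = 91; x1_2 = 176; y1_2 = 173; x0_3 = 240; y0_3 = 379; cx_4 = 161; cy_4 = 303; r_4 = 63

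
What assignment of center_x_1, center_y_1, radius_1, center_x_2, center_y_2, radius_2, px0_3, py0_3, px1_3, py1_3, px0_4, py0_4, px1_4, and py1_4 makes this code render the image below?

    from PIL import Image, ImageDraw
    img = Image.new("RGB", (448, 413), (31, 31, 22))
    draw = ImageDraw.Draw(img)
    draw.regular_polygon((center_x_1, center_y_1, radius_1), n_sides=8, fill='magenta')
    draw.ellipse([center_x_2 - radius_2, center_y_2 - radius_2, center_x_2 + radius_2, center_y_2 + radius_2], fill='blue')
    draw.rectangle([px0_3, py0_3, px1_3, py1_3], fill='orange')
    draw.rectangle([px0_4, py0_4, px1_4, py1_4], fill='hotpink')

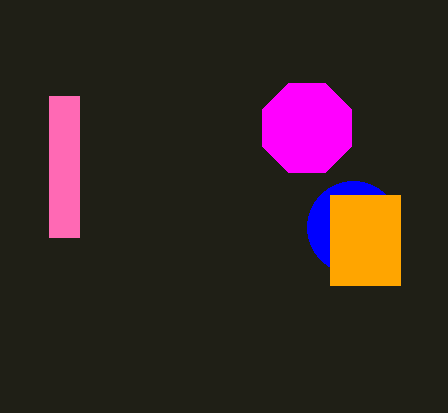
center_x_1 = 307
center_y_1 = 128
radius_1 = 48
center_x_2 = 353
center_y_2 = 227
radius_2 = 46
px0_3 = 330
py0_3 = 195
px1_3 = 400
py1_3 = 285
px0_4 = 49
py0_4 = 96
px1_4 = 79
py1_4 = 237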